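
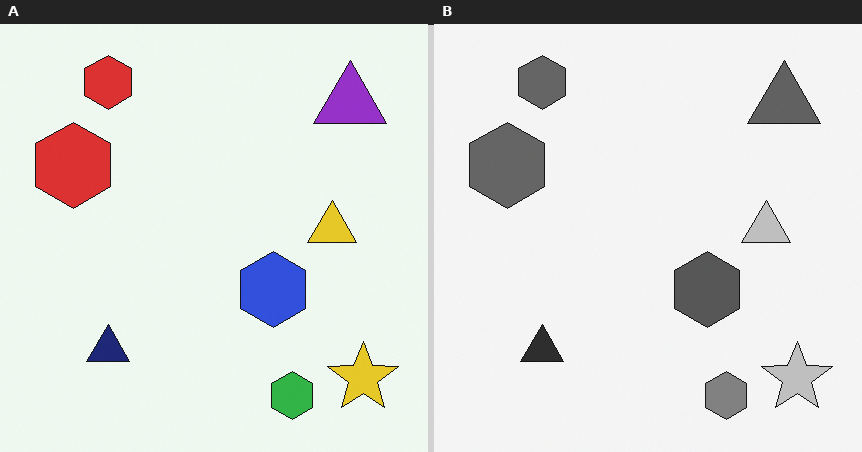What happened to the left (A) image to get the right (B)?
Converted to grayscale.

All color is removed — every shape is now a shade of grey.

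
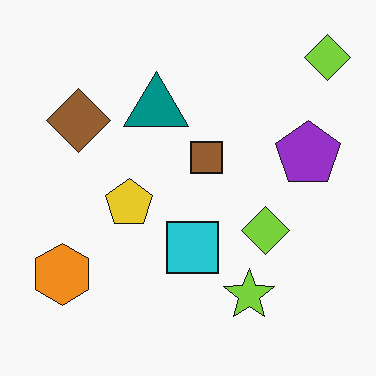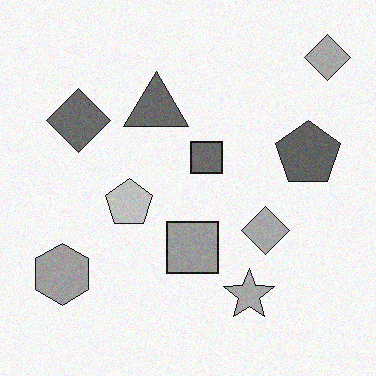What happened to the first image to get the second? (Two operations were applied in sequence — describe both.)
The image was converted to grayscale, then degraded with light additive noise.

All color is removed — every shape is now a shade of grey. Random speckle covers the whole image, including the flat background.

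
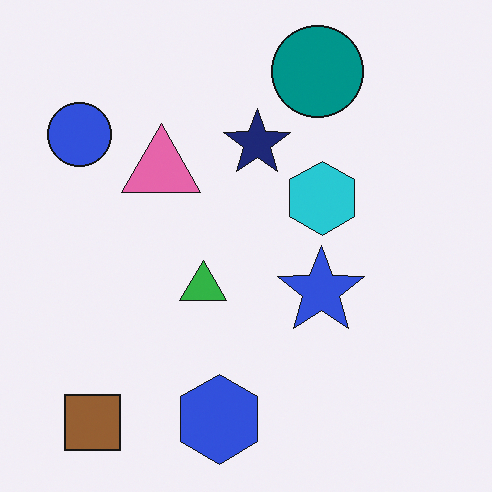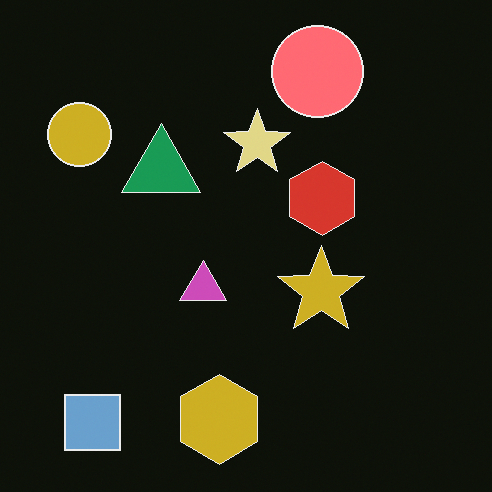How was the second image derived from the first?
The image was color-inverted (negative).

The light background has become dark and every shape's color is its complement — a photographic negative.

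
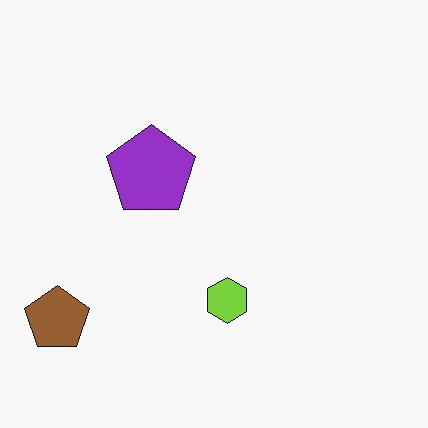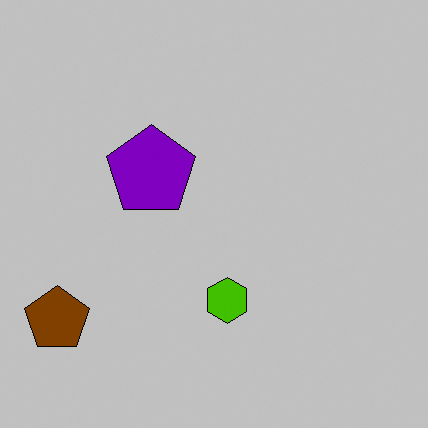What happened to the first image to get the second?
The image was aggressively posterized.

Each flat color has snapped to a coarser quantized level — most visibly, the near-white background has dropped to a flat grey.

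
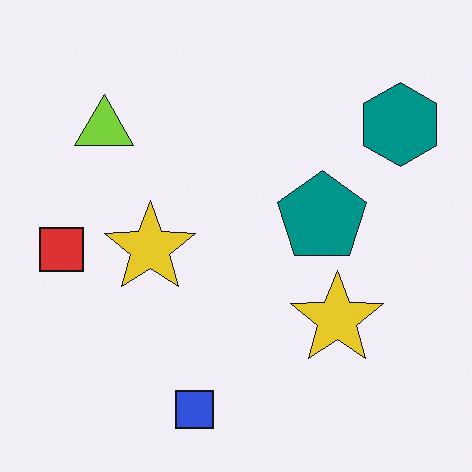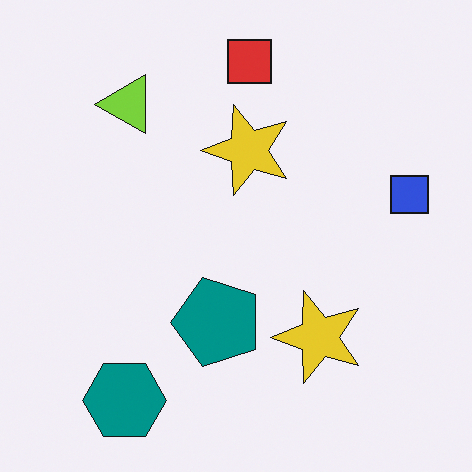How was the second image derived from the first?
This is the original image transposed (reflected across the top-left ↔ bottom-right diagonal).

Shapes have swapped their row and column positions — what was in the top-right is now in the bottom-left — a diagonal reflection.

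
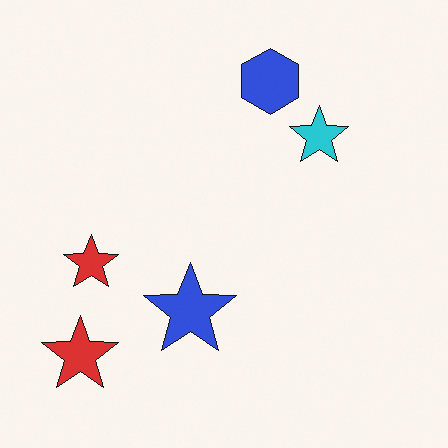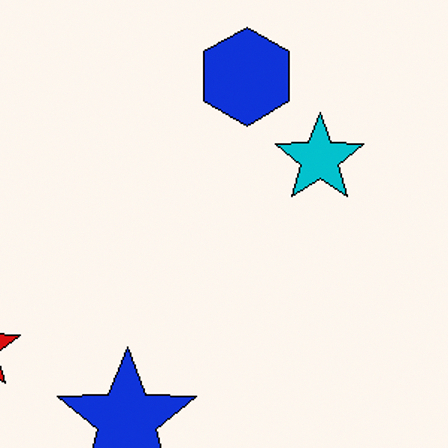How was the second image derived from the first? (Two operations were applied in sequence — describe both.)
Cropped slightly and scaled back up, then given slightly increased contrast.

The visible shapes are larger and the field of view is narrower; shapes near the original edges may be partly or wholly outside the frame — a crop-and-rescale. Tones are pushed away from mid-grey across the whole image — a global contrast change.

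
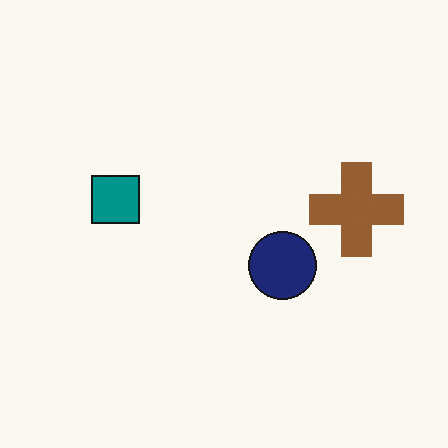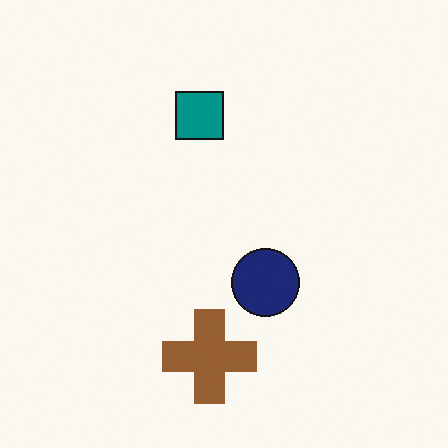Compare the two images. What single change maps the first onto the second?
This is the original image transposed (reflected across the top-left ↔ bottom-right diagonal).

Shapes have swapped their row and column positions — what was in the top-right is now in the bottom-left — a diagonal reflection.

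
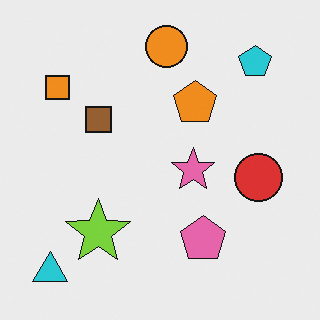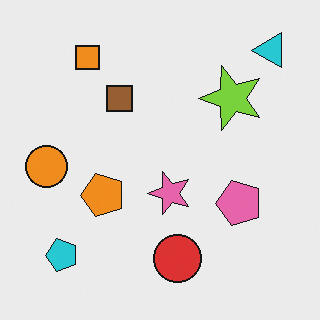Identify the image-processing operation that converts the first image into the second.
This is the original image transposed (reflected across the top-left ↔ bottom-right diagonal).

Shapes have swapped their row and column positions — what was in the top-right is now in the bottom-left — a diagonal reflection.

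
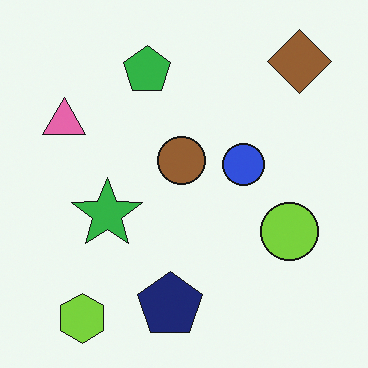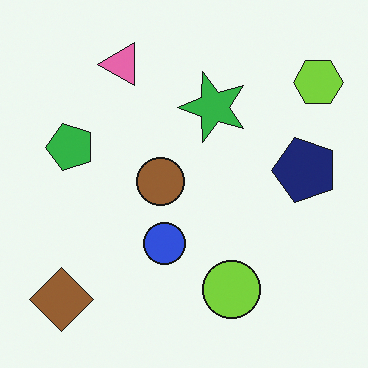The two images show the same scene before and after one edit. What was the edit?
The second image is the first transposed (reflected across the top-left ↔ bottom-right diagonal).

Shapes have swapped their row and column positions — what was in the top-right is now in the bottom-left — a diagonal reflection.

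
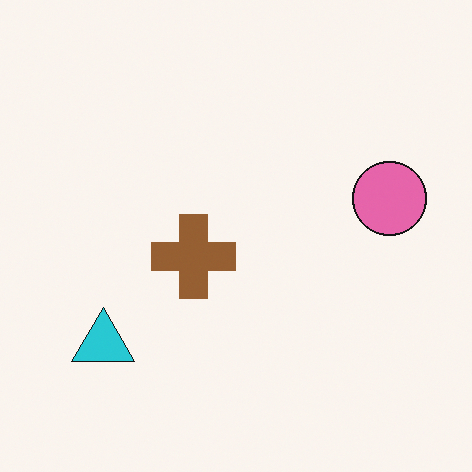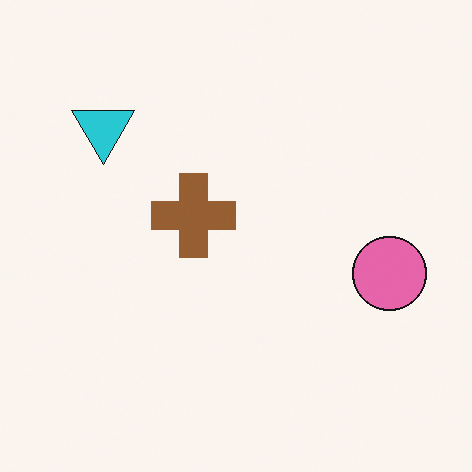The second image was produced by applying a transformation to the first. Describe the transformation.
Flipped vertically (top ↔ bottom).

The cyan triangle is in the bottom-left of the first image and the top-left of the second — shapes on opposite sides of the horizontal midline have swapped in a mirror flip.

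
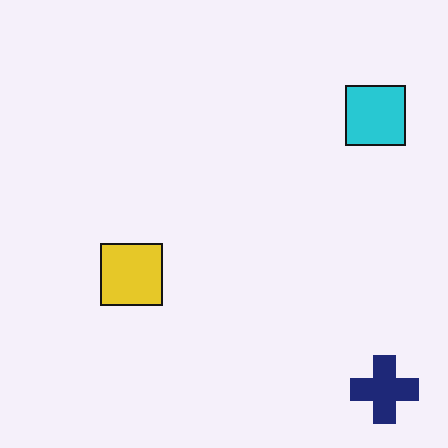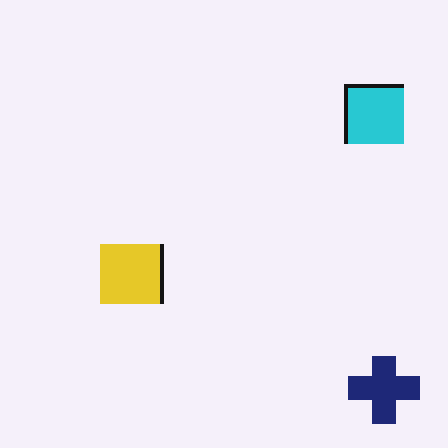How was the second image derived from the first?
The second image is the first lightly pixelated (a mild mosaic effect).

Shapes are reduced to large square blocks; fine edges and outlines are lost — a downscale-then-upscale (mosaic) effect.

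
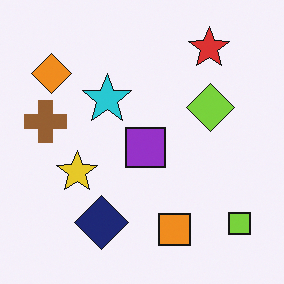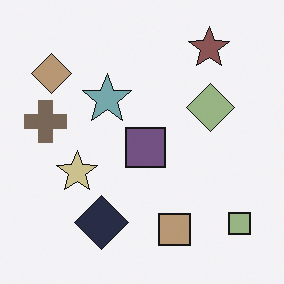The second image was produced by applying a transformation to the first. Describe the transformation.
Heavily desaturated.

All colors are more muted and greyish — a global saturation change.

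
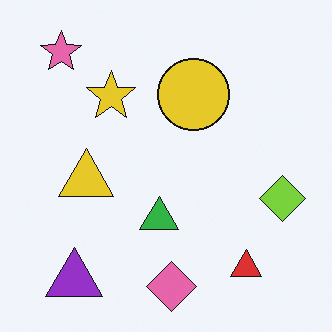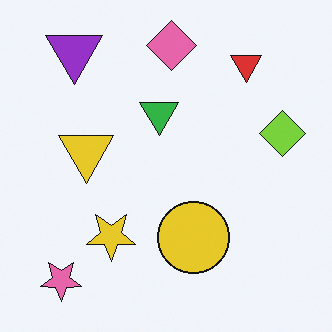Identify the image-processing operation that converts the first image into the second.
The image was flipped vertically (top ↔ bottom).

The pink diamond is in the bottom of the first image and the top of the second — shapes on opposite sides of the horizontal midline have swapped in a mirror flip.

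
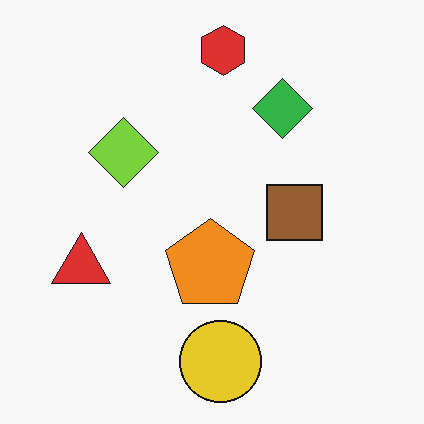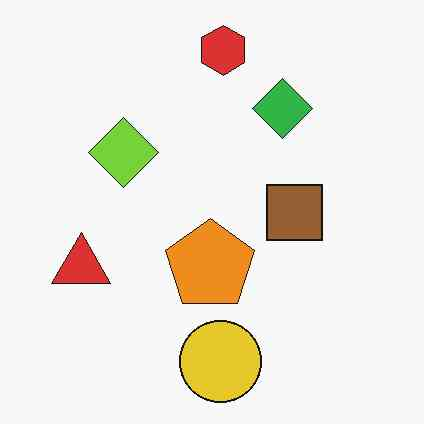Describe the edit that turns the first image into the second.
The transformation is: given moderate JPEG compression.

Blocky 8×8 compression artifacts appear around shape edges and the flat background shows ringing — characteristic JPEG degradation.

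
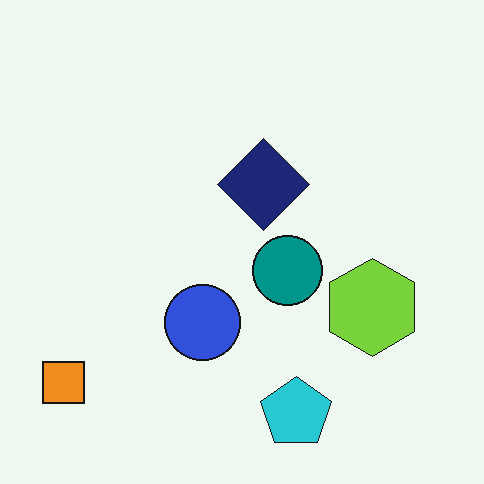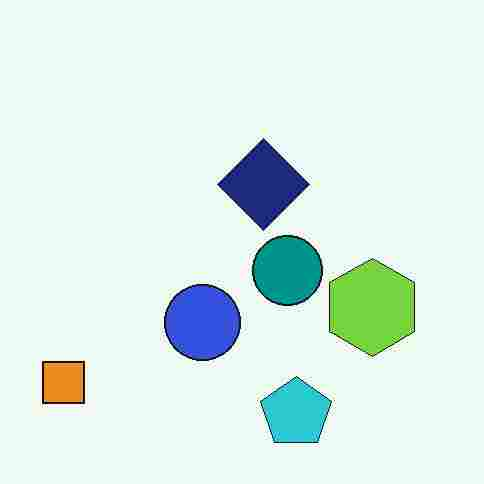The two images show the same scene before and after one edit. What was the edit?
The transformation is: degraded with heavy JPEG compression.

Blocky 8×8 compression artifacts appear around shape edges and the flat background shows ringing — characteristic JPEG degradation.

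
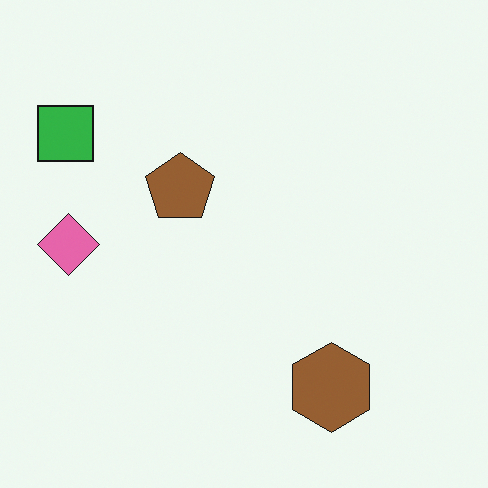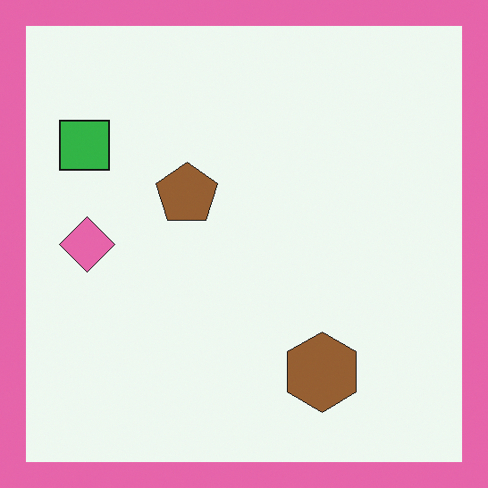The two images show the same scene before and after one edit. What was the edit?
The second image is the first framed with a pink border.

A solid pink frame runs around the edge of the second image, with the content slightly shrunk inside it.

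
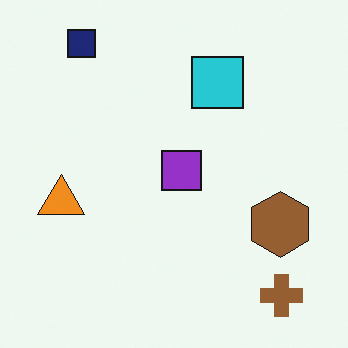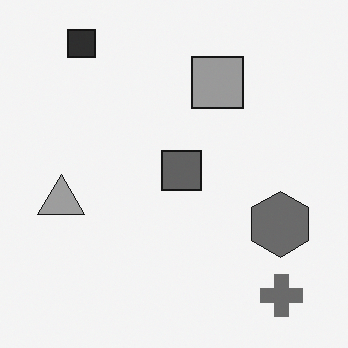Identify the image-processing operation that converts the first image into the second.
This is the original image converted to grayscale.

All color is removed — every shape is now a shade of grey.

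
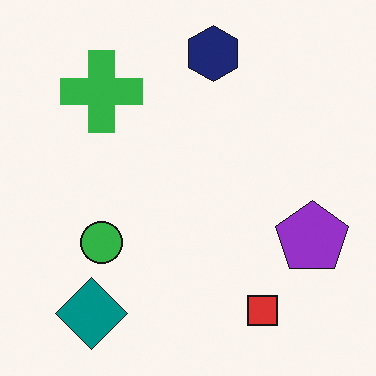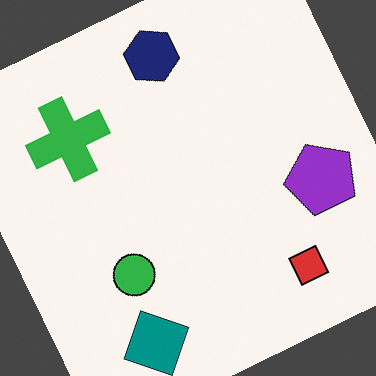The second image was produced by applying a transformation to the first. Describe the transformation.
This is the original image rotated counter-clockwise by a clearly visible amount.

Every shape is tilted by the same angle and the image corners show triangular fill wedges — a whole-image rotation by a non-right angle.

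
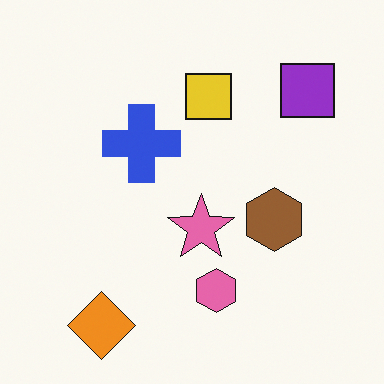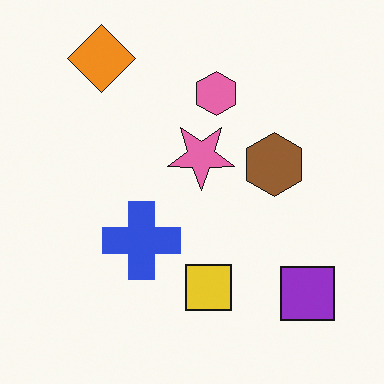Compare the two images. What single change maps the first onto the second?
Flipped vertically (top ↔ bottom).

The orange diamond is in the bottom-left of the first image and the top-left of the second — shapes on opposite sides of the horizontal midline have swapped in a mirror flip.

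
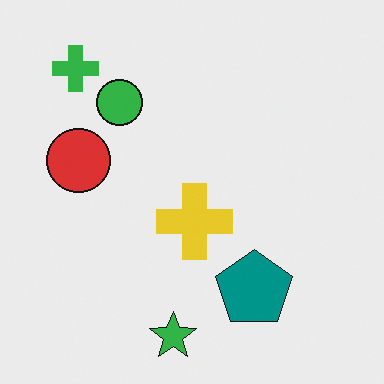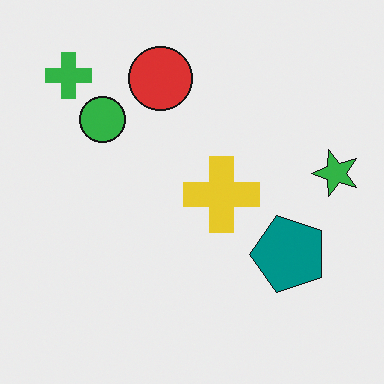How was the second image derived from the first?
The image was transposed (reflected across the top-left ↔ bottom-right diagonal).

Shapes have swapped their row and column positions — what was in the top-right is now in the bottom-left — a diagonal reflection.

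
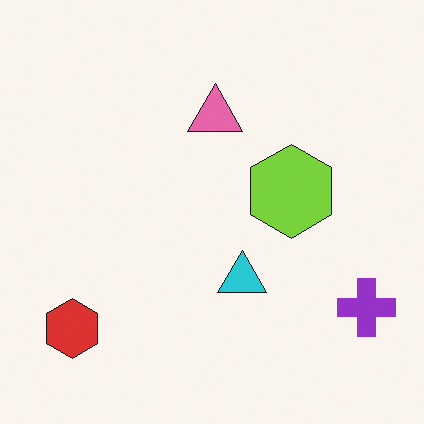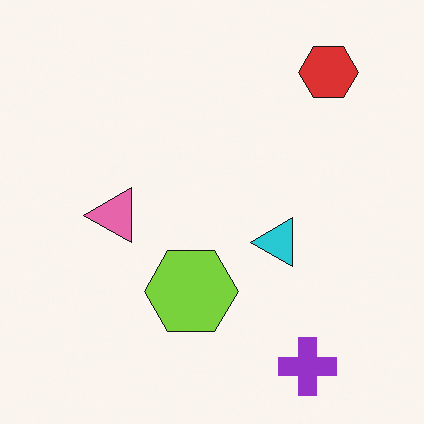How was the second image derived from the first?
Transposed (reflected across the top-left ↔ bottom-right diagonal).

Shapes have swapped their row and column positions — what was in the top-right is now in the bottom-left — a diagonal reflection.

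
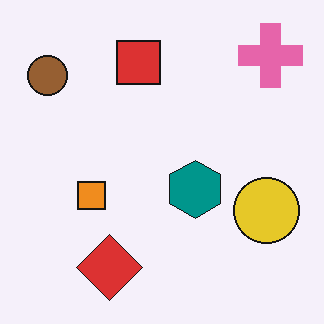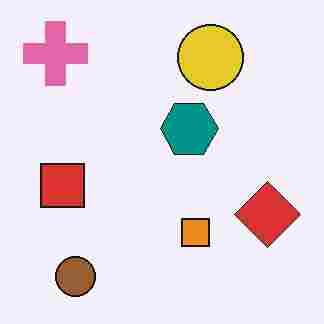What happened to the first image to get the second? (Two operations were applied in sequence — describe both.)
The image was rotated 90° counter-clockwise, then degraded with heavy JPEG compression.

The pink cross sits in the top-right of the first image and the top-left of the second — consistent with a whole-image 90° counter-clockwise rotation. Blocky 8×8 compression artifacts appear around shape edges and the flat background shows ringing — characteristic JPEG degradation.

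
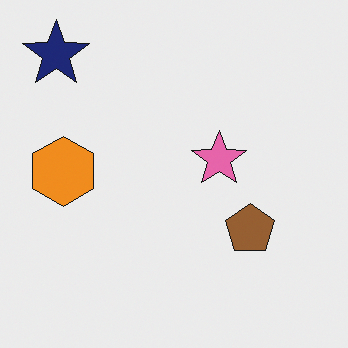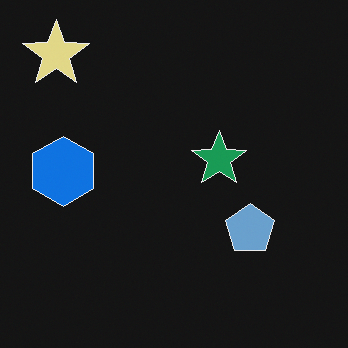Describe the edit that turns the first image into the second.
This is the original image color-inverted (negative).

The light background has become dark and every shape's color is its complement — a photographic negative.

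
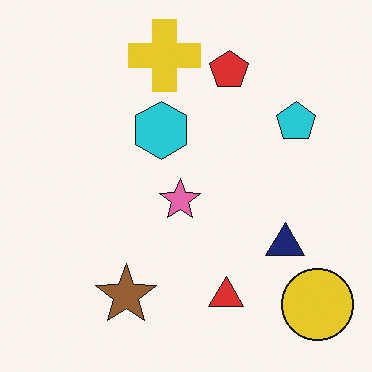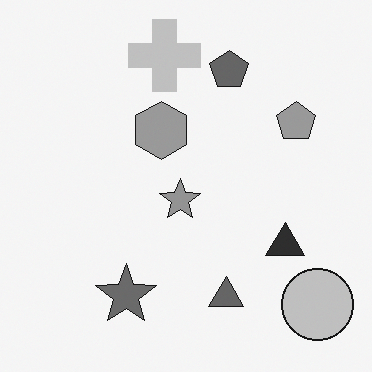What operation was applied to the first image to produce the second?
It was converted to grayscale.

All color is removed — every shape is now a shade of grey.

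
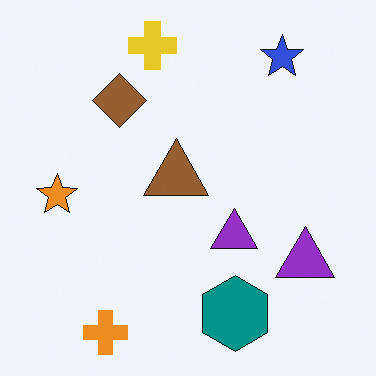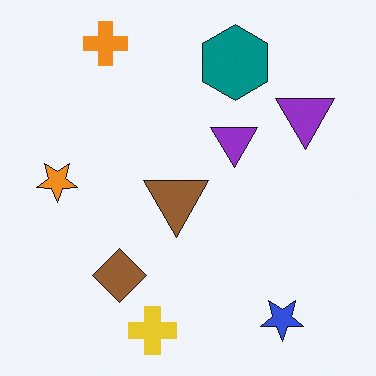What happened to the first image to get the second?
The image was flipped vertically (top ↔ bottom).

The orange cross is in the bottom-left of the first image and the top-left of the second — shapes on opposite sides of the horizontal midline have swapped in a mirror flip.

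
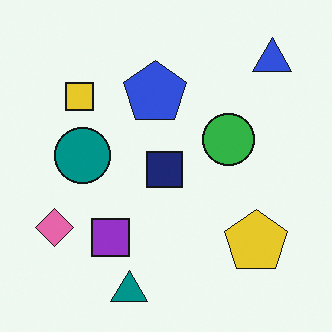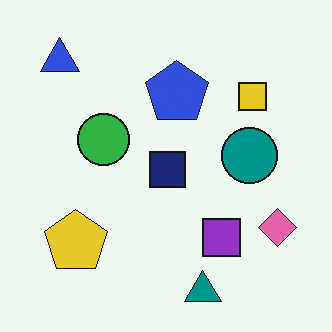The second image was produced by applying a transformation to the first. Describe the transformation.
The transformation is: flipped horizontally (left ↔ right).

The pink diamond is in the bottom-left of the first image and the bottom-right of the second — shapes on opposite sides of the vertical midline have swapped in a mirror flip.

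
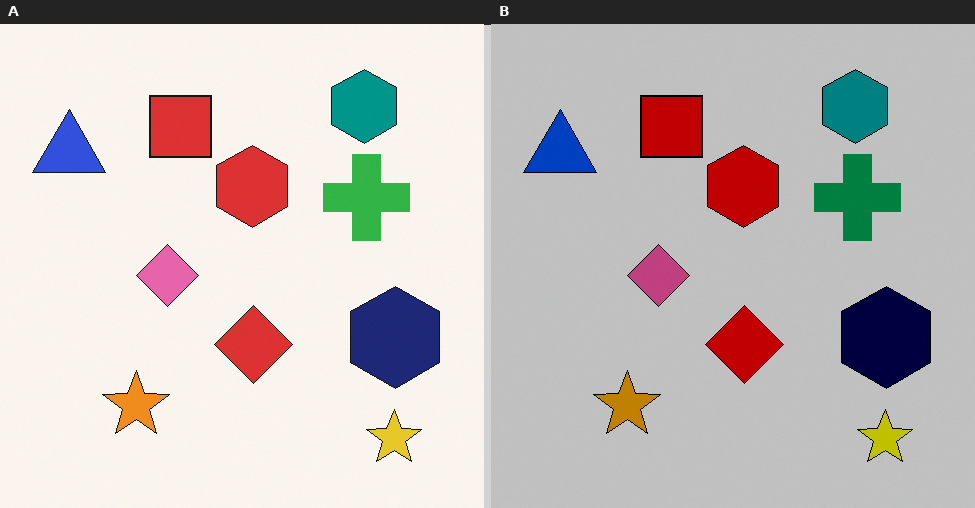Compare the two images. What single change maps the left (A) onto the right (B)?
It was aggressively posterized.

Each flat color has snapped to a coarser quantized level — most visibly, the near-white background has dropped to a flat grey.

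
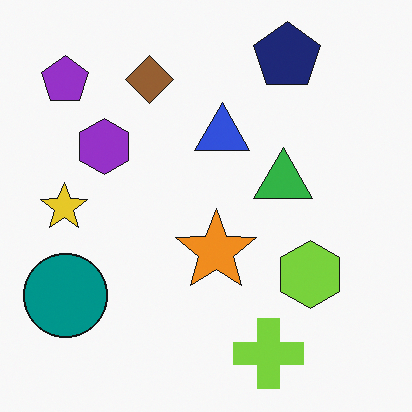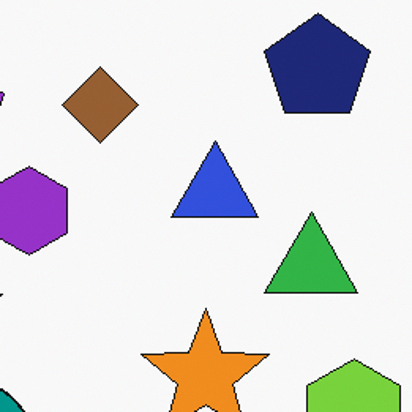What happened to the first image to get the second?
The transformation is: cropped to a modestly smaller region and rescaled.

The visible shapes are larger and the field of view is narrower; shapes near the original edges may be partly or wholly outside the frame — a crop-and-rescale.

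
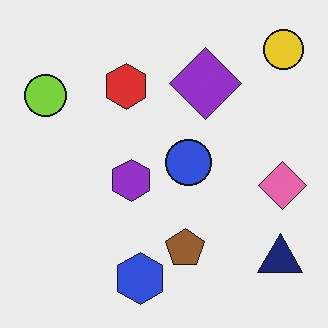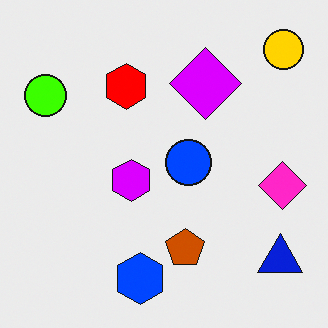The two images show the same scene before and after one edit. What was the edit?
Made much more vivid (saturation change).

All colors are more vivid — a global saturation change.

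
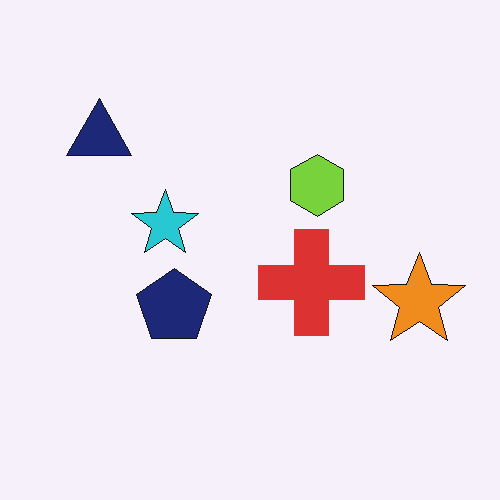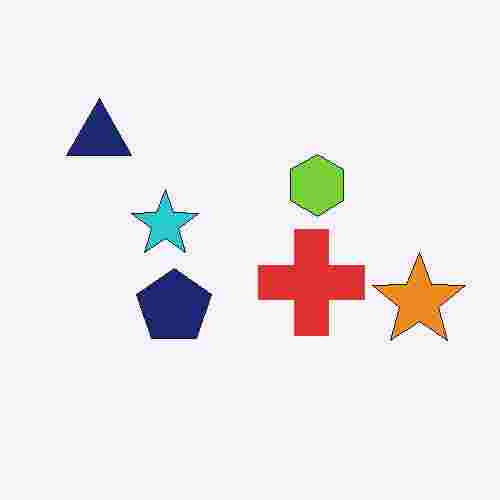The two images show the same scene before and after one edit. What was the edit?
The transformation is: degraded with heavy JPEG compression.

Blocky 8×8 compression artifacts appear around shape edges and the flat background shows ringing — characteristic JPEG degradation.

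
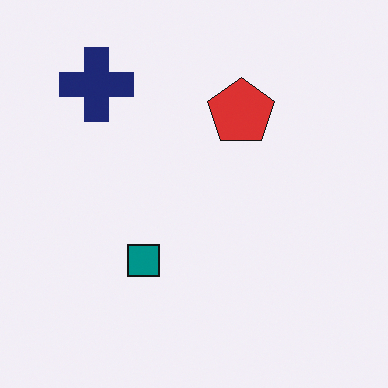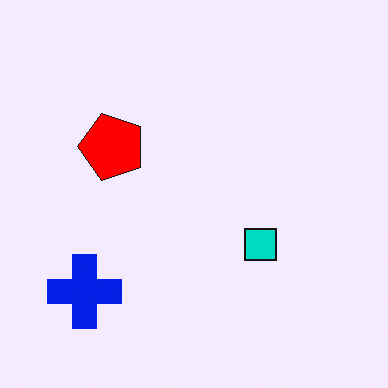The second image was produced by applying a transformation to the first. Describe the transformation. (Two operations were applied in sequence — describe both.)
The second image is the first rotated 90° counter-clockwise, then made much more vivid (saturation change).

The navy cross sits in the top-left of the first image and the bottom-left of the second — consistent with a whole-image 90° counter-clockwise rotation. All colors are more vivid — a global saturation change.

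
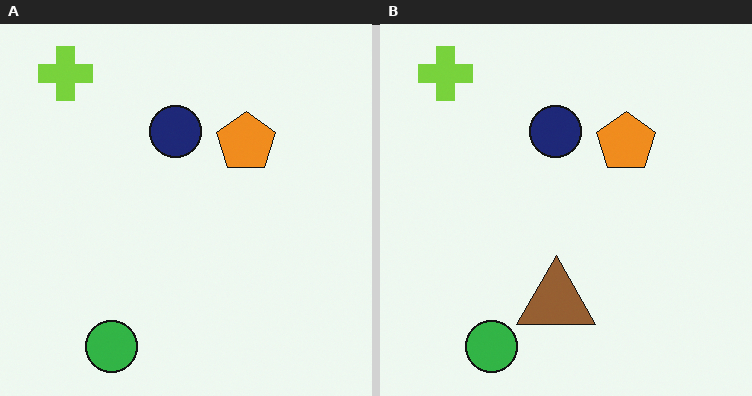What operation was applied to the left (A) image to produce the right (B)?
The right (B) image is the left (A) overlaid with an additional brown triangle.

A brown triangle appears in the right (B) image that is absent from the left (A).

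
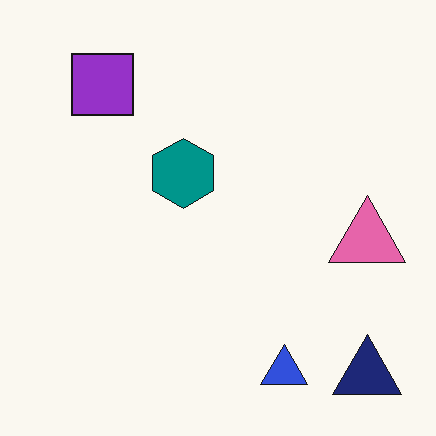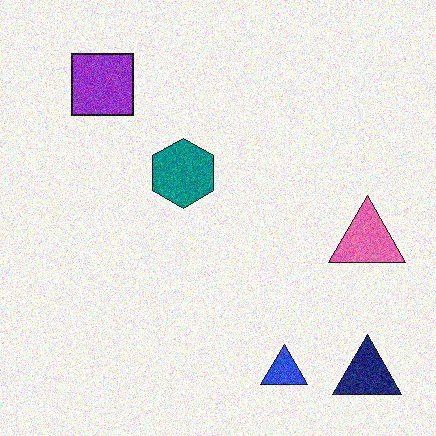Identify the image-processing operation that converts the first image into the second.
The transformation is: degraded with moderate additive noise.

Random speckle covers the whole image, including the flat background.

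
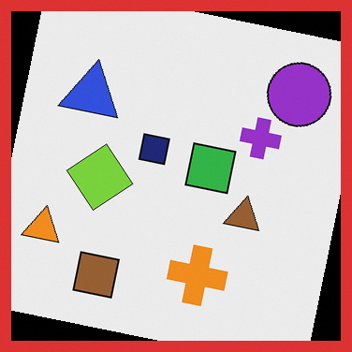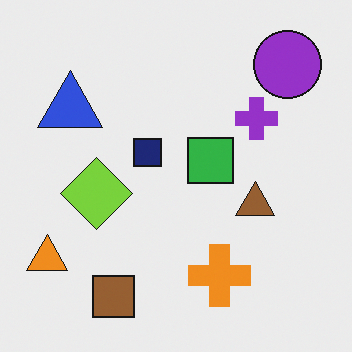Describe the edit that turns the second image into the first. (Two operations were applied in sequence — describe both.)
Rotated clockwise by a small amount, then framed with a red border.

Every shape is tilted by the same angle and the image corners show triangular fill wedges — a whole-image rotation by a non-right angle. A solid red frame runs around the edge of the first image, with the content slightly shrunk inside it.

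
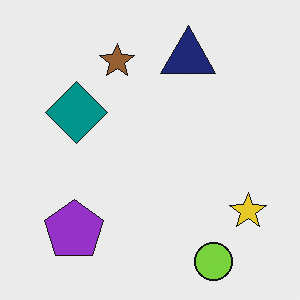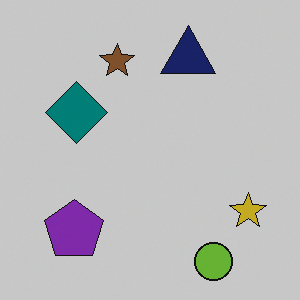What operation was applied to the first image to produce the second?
The second image is the first slightly darkened.

Every pixel — background and shapes alike — is uniformly darkened.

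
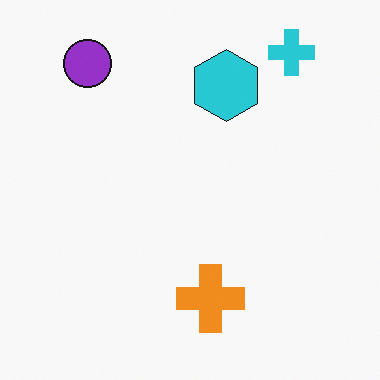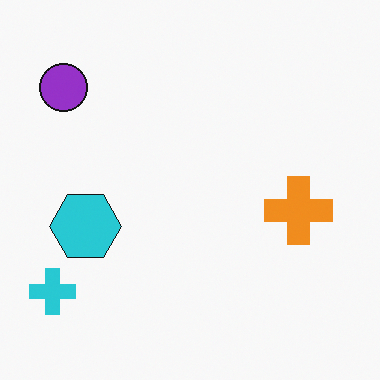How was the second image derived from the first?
The second image is the first transposed (reflected across the top-left ↔ bottom-right diagonal).

Shapes have swapped their row and column positions — what was in the top-right is now in the bottom-left — a diagonal reflection.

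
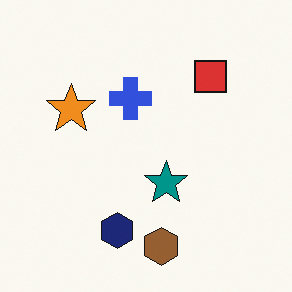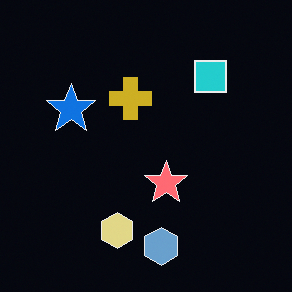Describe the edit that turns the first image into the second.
This is the original image color-inverted (negative).

The light background has become dark and every shape's color is its complement — a photographic negative.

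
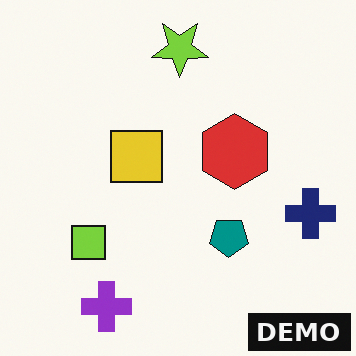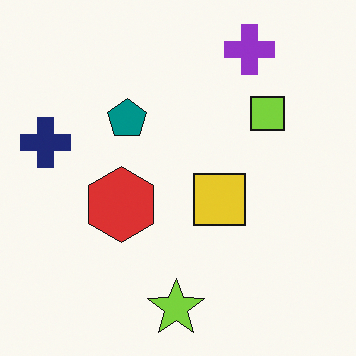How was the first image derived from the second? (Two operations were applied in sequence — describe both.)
The transformation is: rotated 180°, then watermarked with the text "DEMO" in the lower-right corner.

The purple cross sits in the top-right of the second image and the bottom-left of the first — consistent with a whole-image 180° rotation. A dark label reading "DEMO" appears in the lower-right corner.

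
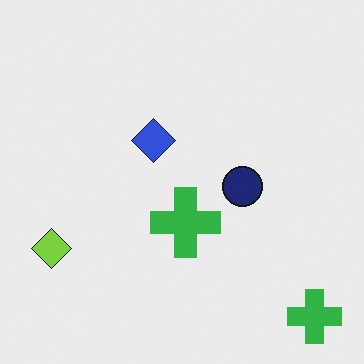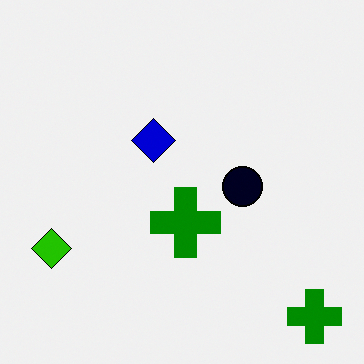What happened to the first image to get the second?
It was given much higher contrast.

Tones are pushed away from mid-grey across the whole image — a global contrast change.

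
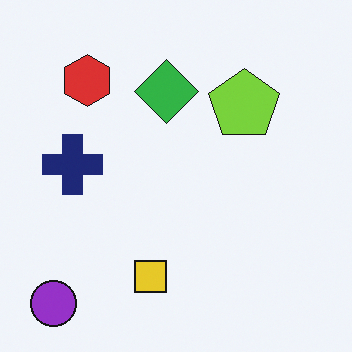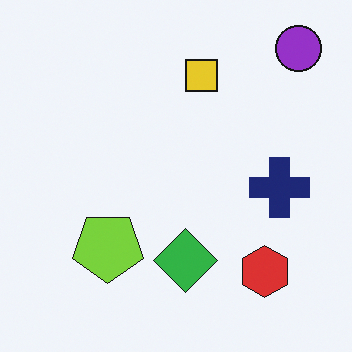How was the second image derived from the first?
It was rotated 180°.

The purple circle sits in the bottom-left of the first image and the top-right of the second — consistent with a whole-image 180° rotation.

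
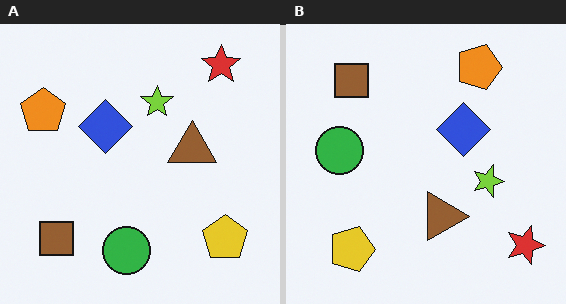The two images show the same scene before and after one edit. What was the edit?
The transformation is: rotated 90° clockwise.

The red star sits in the top-right of the left (A) image and the bottom-right of the right (B) — consistent with a whole-image 90° clockwise rotation.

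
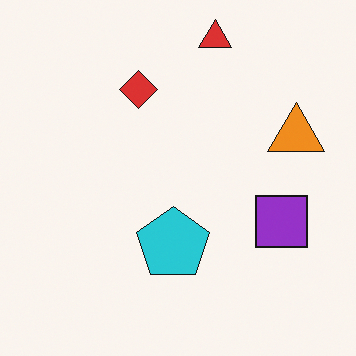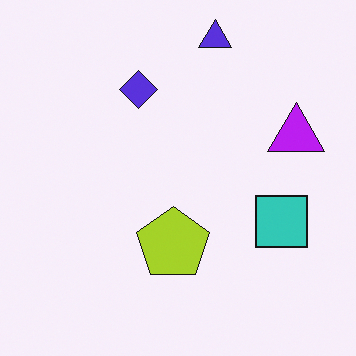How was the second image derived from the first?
The transformation is: hue-shifted by a large amount.

Every shape's color has rotated by the same amount around the hue wheel — a uniform hue shift.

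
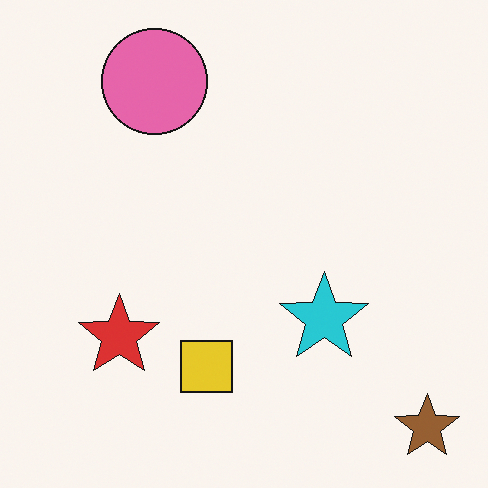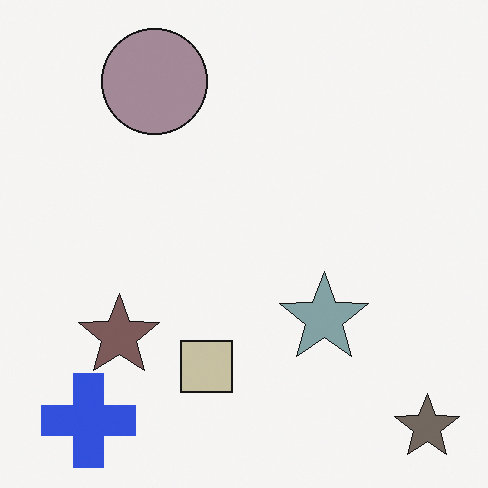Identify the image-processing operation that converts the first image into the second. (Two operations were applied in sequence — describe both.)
The image was made much more muted (saturation change), then overlaid with an additional blue cross.

All colors are more muted and greyish — a global saturation change. A blue cross appears in the second image that is absent from the first.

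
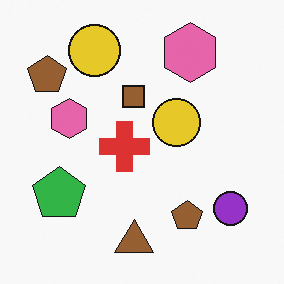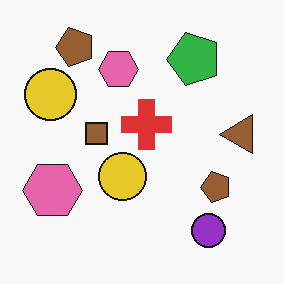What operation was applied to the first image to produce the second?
The transformation is: transposed (reflected across the top-left ↔ bottom-right diagonal).

Shapes have swapped their row and column positions — what was in the top-right is now in the bottom-left — a diagonal reflection.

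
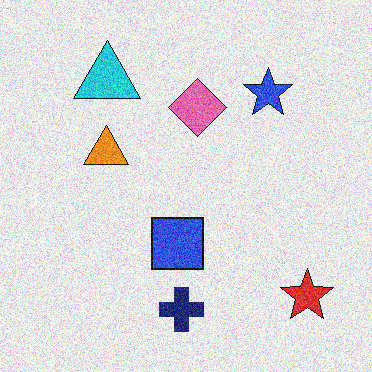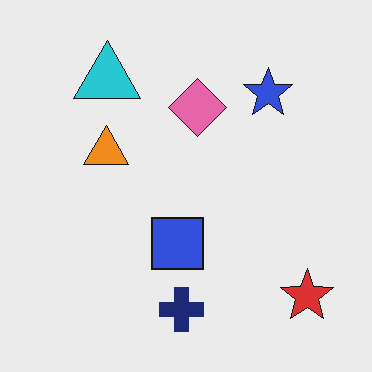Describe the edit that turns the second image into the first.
The transformation is: degraded with strong gaussian noise.

Random speckle covers the whole image, including the flat background.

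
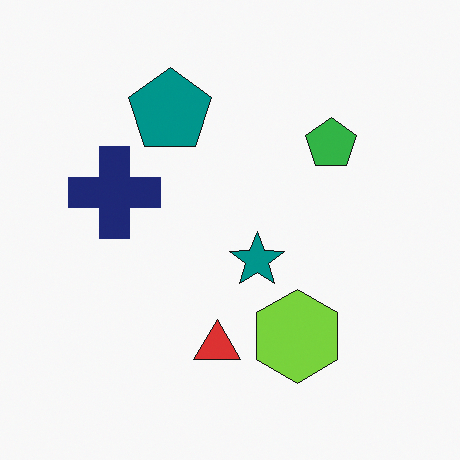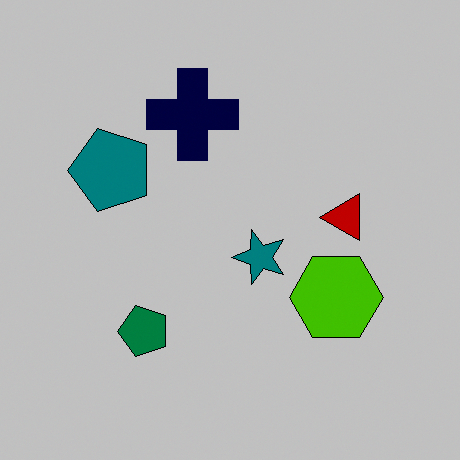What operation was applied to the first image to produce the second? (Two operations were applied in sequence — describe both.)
Transposed (reflected across the top-left ↔ bottom-right diagonal), then aggressively posterized.

Shapes have swapped their row and column positions — what was in the top-right is now in the bottom-left — a diagonal reflection. Each flat color has snapped to a coarser quantized level — most visibly, the near-white background has dropped to a flat grey.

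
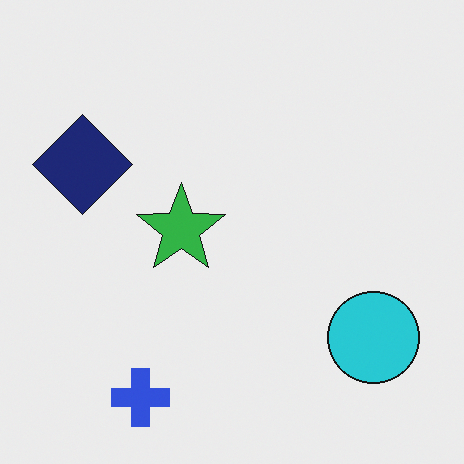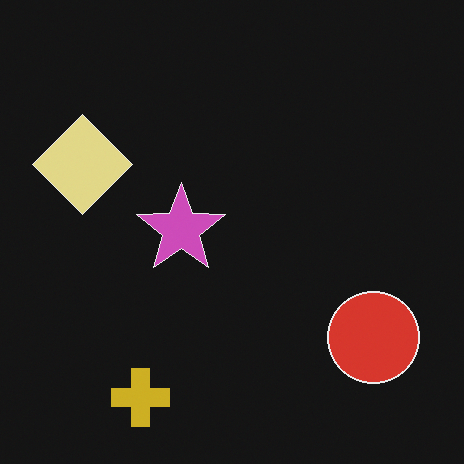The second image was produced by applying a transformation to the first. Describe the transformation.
Color-inverted (negative).

The light background has become dark and every shape's color is its complement — a photographic negative.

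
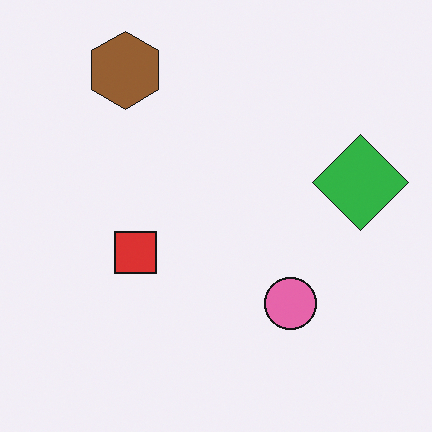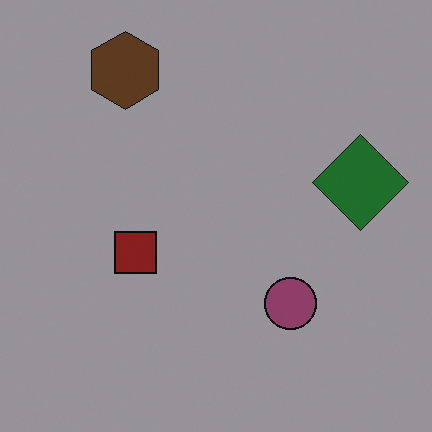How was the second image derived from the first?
The image was noticeably darkened.

Every pixel — background and shapes alike — is uniformly darkened.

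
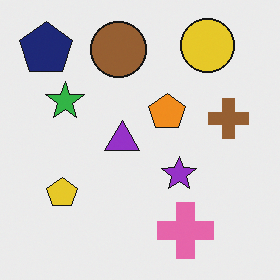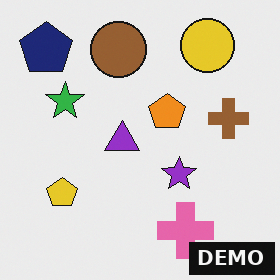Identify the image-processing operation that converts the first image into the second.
The image was watermarked with the text "DEMO" in the lower-right corner.

A dark label reading "DEMO" appears in the lower-right corner.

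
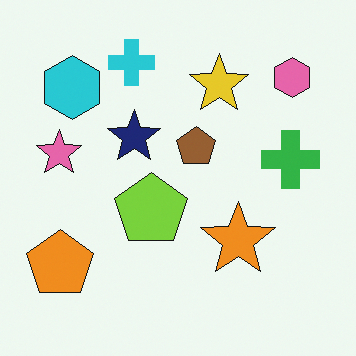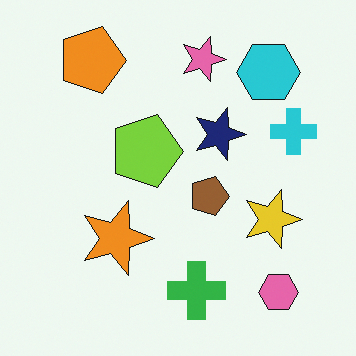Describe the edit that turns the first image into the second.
The second image is the first rotated 90° clockwise.

The pink hexagon sits in the top-right of the first image and the bottom-right of the second — consistent with a whole-image 90° clockwise rotation.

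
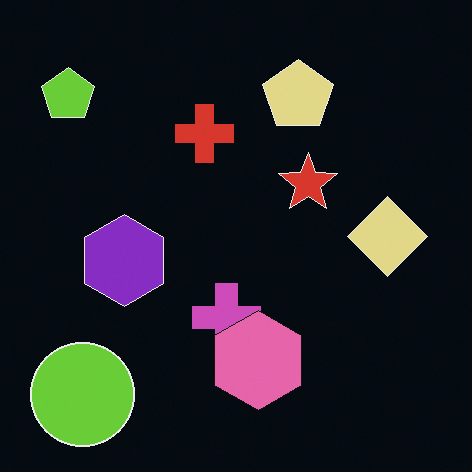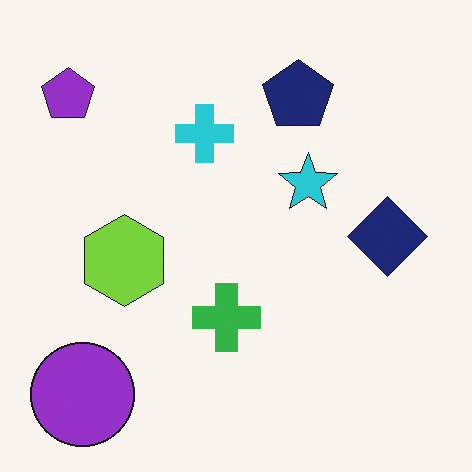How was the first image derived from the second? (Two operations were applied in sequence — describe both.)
This is the original image color-inverted (negative), then overlaid with an additional pink hexagon.

The light background has become dark and every shape's color is its complement — a photographic negative. A pink hexagon appears in the first image that is absent from the second.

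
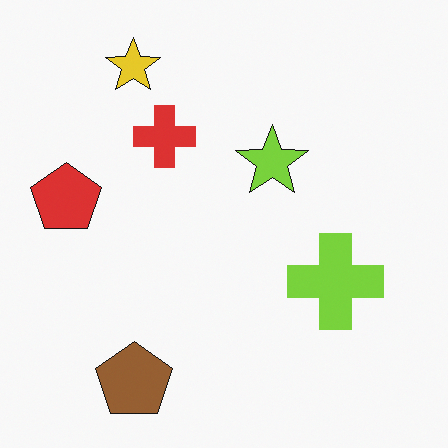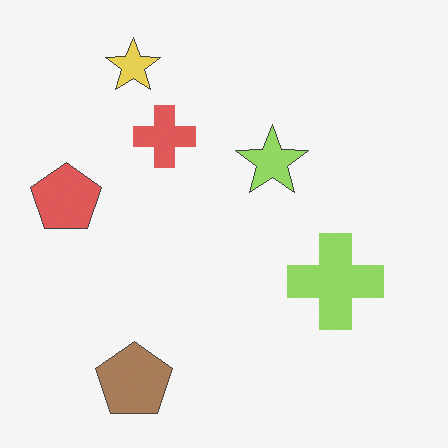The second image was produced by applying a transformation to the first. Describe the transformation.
The second image is the first given slightly reduced contrast.

Tones are pushed toward mid-grey across the whole image — a global contrast change.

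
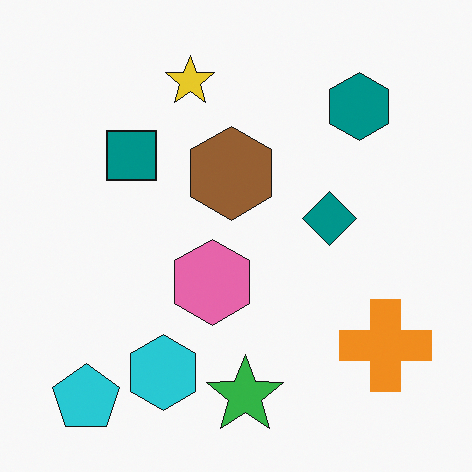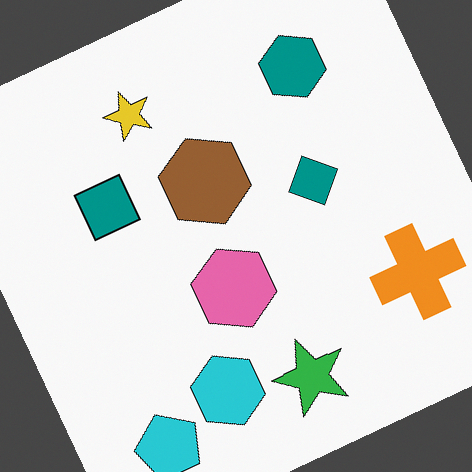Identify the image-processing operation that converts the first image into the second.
It was rotated counter-clockwise by a moderate amount.

Every shape is tilted by the same angle and the image corners show triangular fill wedges — a whole-image rotation by a non-right angle.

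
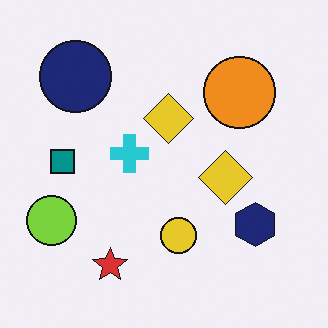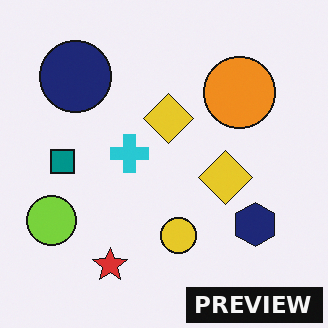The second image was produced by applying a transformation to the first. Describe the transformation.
The transformation is: watermarked with the text "PREVIEW" in the lower-right corner.

A dark label reading "PREVIEW" appears in the lower-right corner.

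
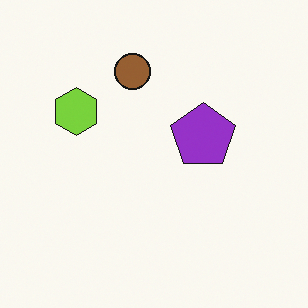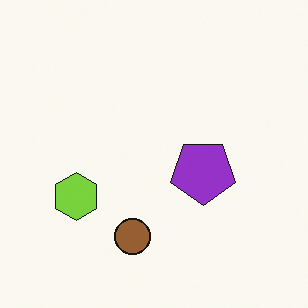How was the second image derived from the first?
The second image is the first flipped vertically (top ↔ bottom).

The brown circle is in the top of the first image and the bottom of the second — shapes on opposite sides of the horizontal midline have swapped in a mirror flip.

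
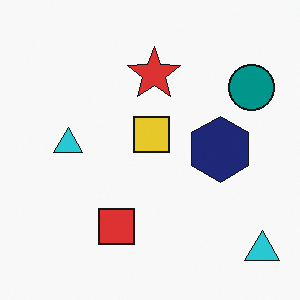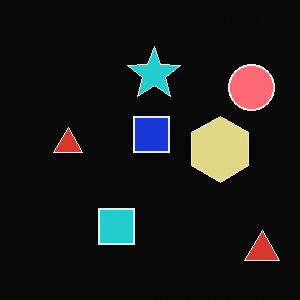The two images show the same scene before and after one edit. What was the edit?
The transformation is: color-inverted (negative).

The light background has become dark and every shape's color is its complement — a photographic negative.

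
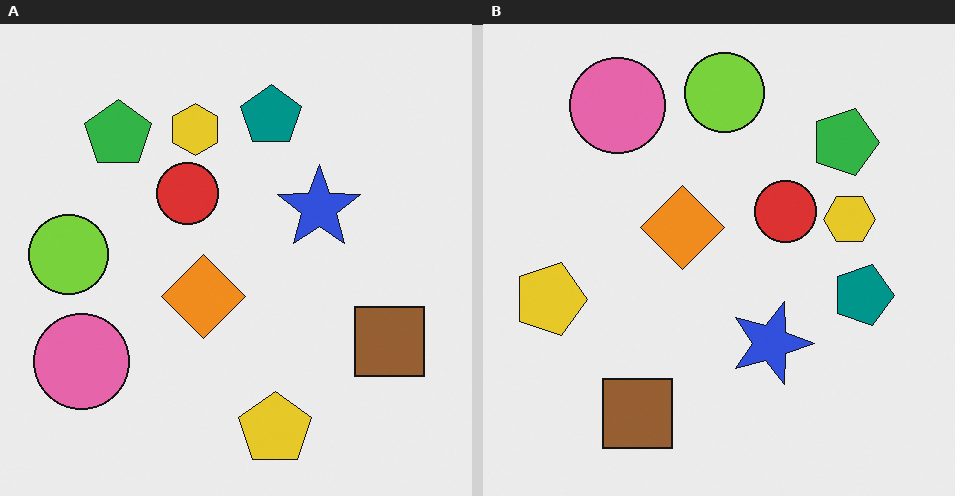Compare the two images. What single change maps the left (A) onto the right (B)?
Rotated 90° clockwise.

The pink circle sits in the bottom-left of the left (A) image and the top-left of the right (B) — consistent with a whole-image 90° clockwise rotation.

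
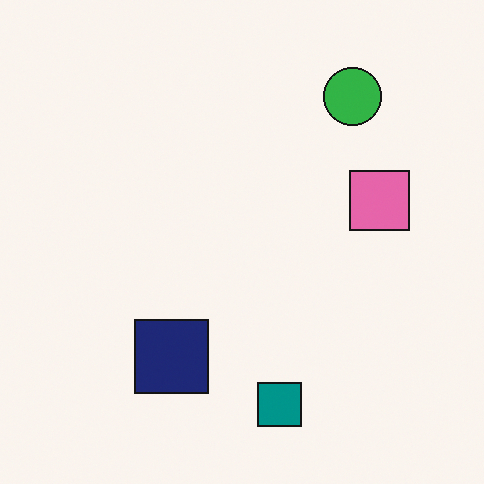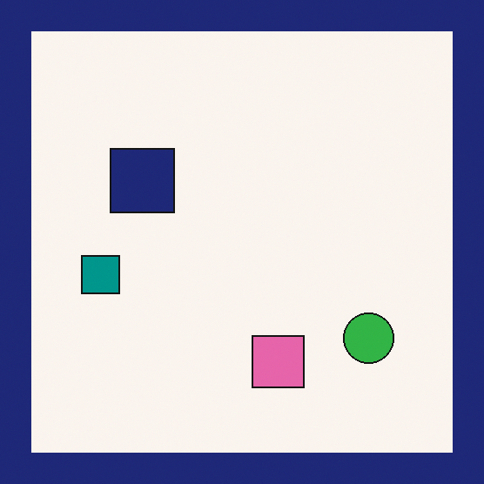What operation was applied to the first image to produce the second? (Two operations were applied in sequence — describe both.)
The image was rotated 90° clockwise, then framed with a navy border.

The green circle sits in the top-right of the first image and the bottom-right of the second — consistent with a whole-image 90° clockwise rotation. A solid navy frame runs around the edge of the second image, with the content slightly shrunk inside it.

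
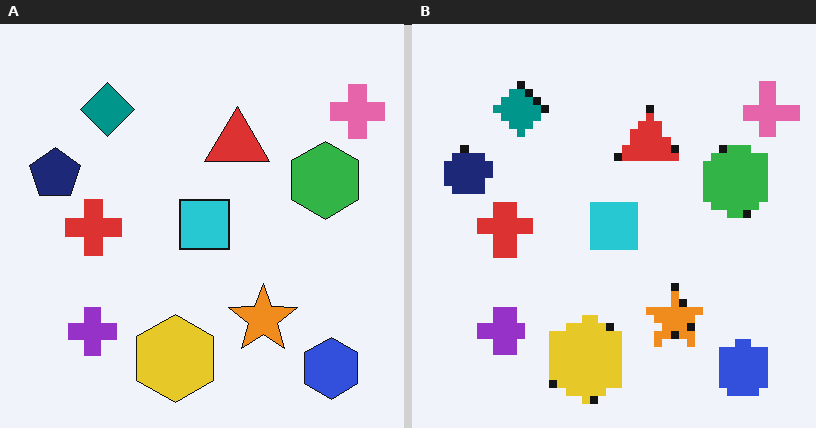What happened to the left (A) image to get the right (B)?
The transformation is: moderately pixelated.

Shapes are reduced to large square blocks; fine edges and outlines are lost — a downscale-then-upscale (mosaic) effect.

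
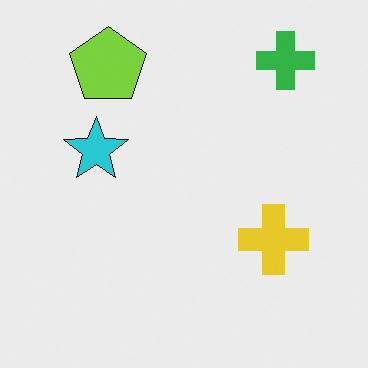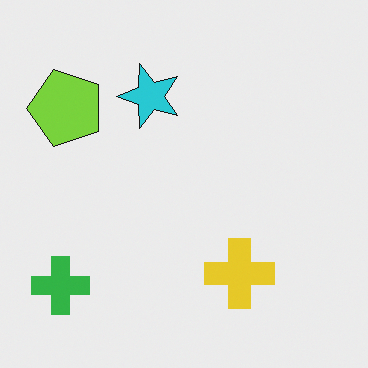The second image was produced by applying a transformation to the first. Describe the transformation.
This is the original image transposed (reflected across the top-left ↔ bottom-right diagonal).

Shapes have swapped their row and column positions — what was in the top-right is now in the bottom-left — a diagonal reflection.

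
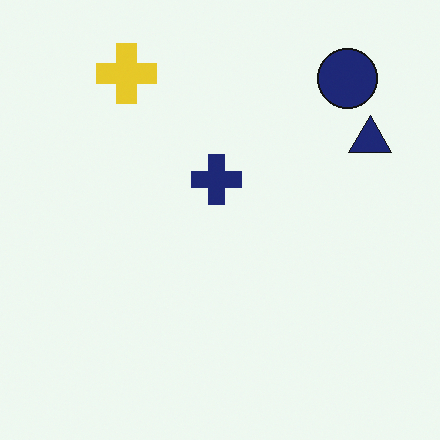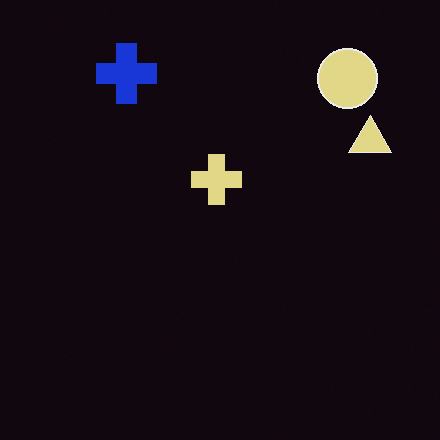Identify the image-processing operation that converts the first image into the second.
Color-inverted (negative).

The light background has become dark and every shape's color is its complement — a photographic negative.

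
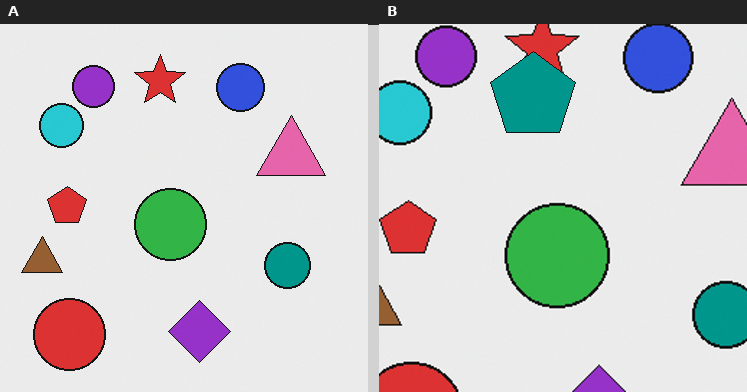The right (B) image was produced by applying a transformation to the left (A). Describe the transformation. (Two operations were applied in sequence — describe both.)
The transformation is: cropped to a modestly smaller region and rescaled, then overlaid with an additional teal pentagon.

The visible shapes are larger and the field of view is narrower; shapes near the original edges may be partly or wholly outside the frame — a crop-and-rescale. A teal pentagon appears in the right (B) image that is absent from the left (A).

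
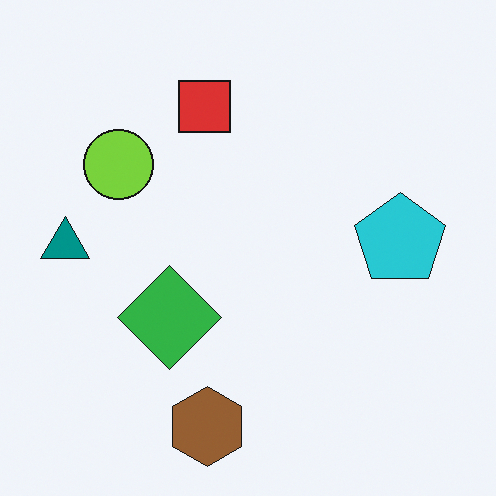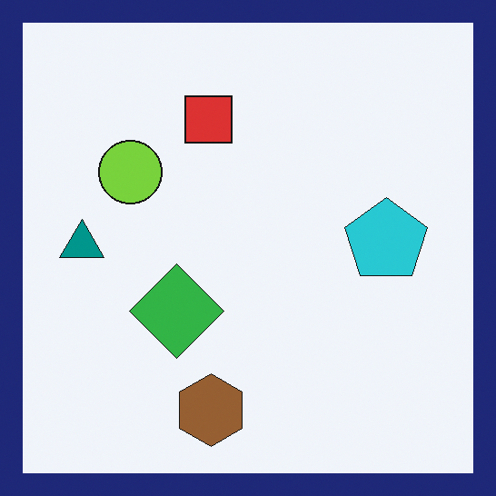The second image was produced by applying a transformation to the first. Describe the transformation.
The image was framed with a navy border.

A solid navy frame runs around the edge of the second image, with the content slightly shrunk inside it.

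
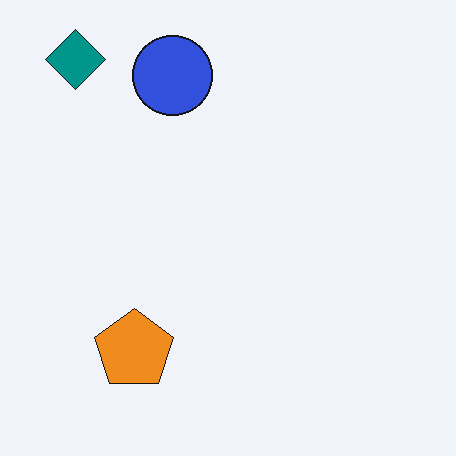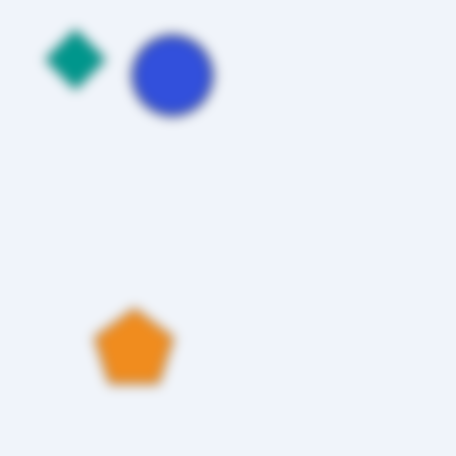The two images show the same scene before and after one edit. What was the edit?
The second image is the first strongly gaussian-blurred.

Shape edges and outlines are uniformly softened across the whole image.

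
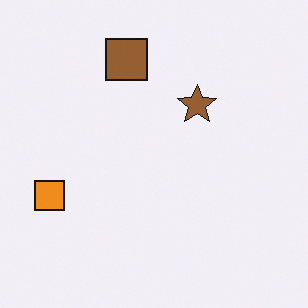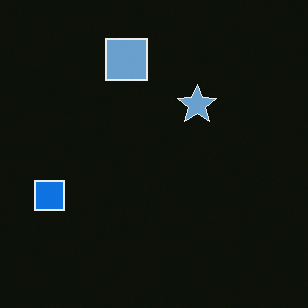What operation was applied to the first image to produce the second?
The second image is the first color-inverted (negative).

The light background has become dark and every shape's color is its complement — a photographic negative.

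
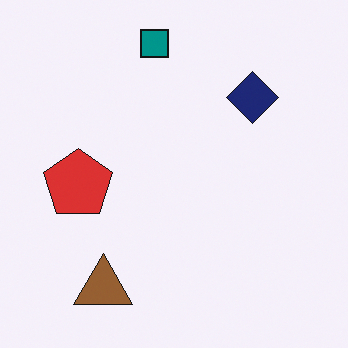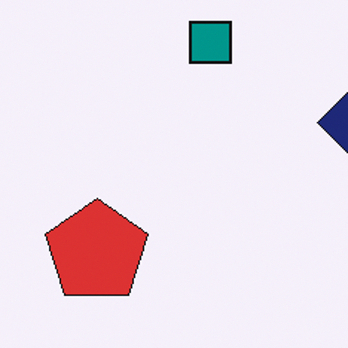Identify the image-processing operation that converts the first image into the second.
The transformation is: cropped to a modestly smaller region and rescaled.

The visible shapes are larger and the field of view is narrower; shapes near the original edges may be partly or wholly outside the frame — a crop-and-rescale.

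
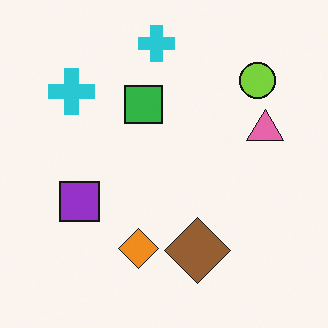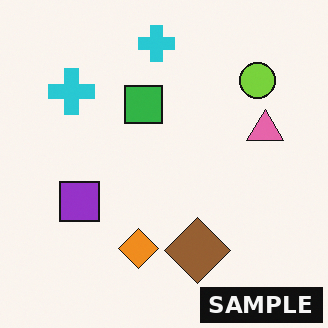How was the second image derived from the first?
It was watermarked with the text "SAMPLE" in the lower-right corner.

A dark label reading "SAMPLE" appears in the lower-right corner.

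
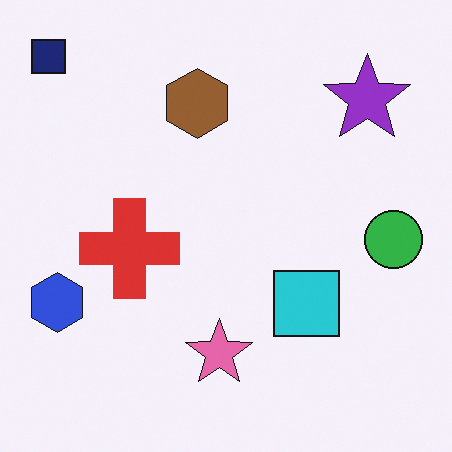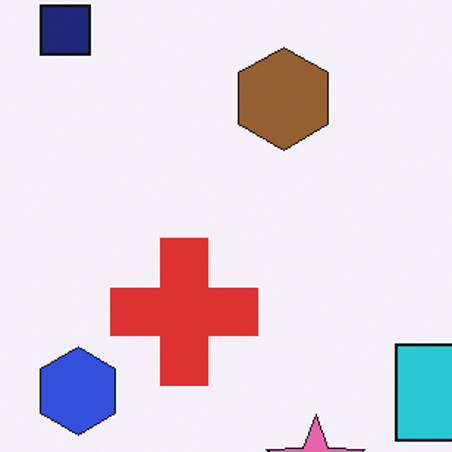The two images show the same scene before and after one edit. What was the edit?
The transformation is: cropped to a modestly smaller region and rescaled.

The visible shapes are larger and the field of view is narrower; shapes near the original edges may be partly or wholly outside the frame — a crop-and-rescale.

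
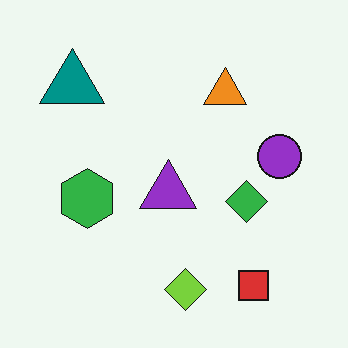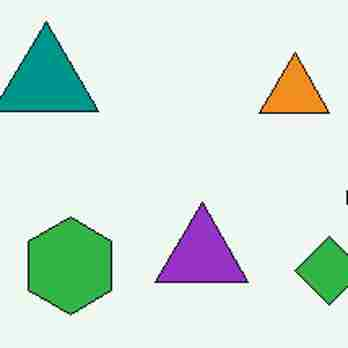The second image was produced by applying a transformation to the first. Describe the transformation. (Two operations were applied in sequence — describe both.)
It was cropped to a noticeably smaller region and rescaled, then degraded with heavy JPEG compression.

The visible shapes are larger and the field of view is narrower; shapes near the original edges may be partly or wholly outside the frame — a crop-and-rescale. Blocky 8×8 compression artifacts appear around shape edges and the flat background shows ringing — characteristic JPEG degradation.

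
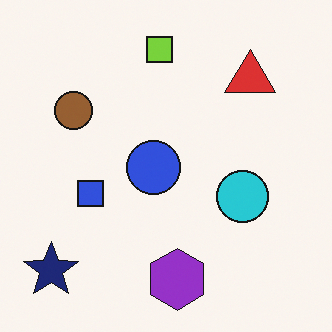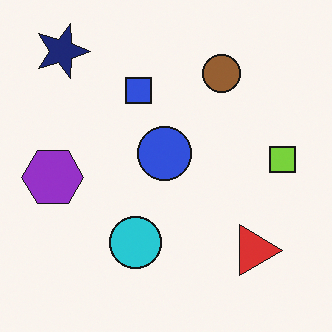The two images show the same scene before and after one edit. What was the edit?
The second image is the first rotated 90° clockwise.

The navy star sits in the bottom-left of the first image and the top-left of the second — consistent with a whole-image 90° clockwise rotation.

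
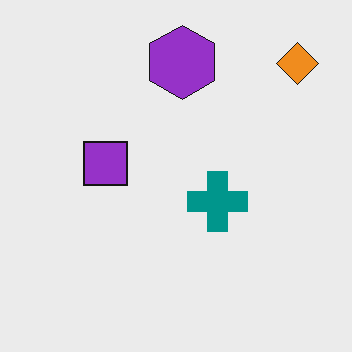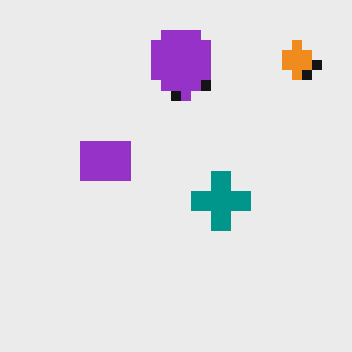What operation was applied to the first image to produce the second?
This is the original image coarsely pixelated.

Shapes are reduced to large square blocks; fine edges and outlines are lost — a downscale-then-upscale (mosaic) effect.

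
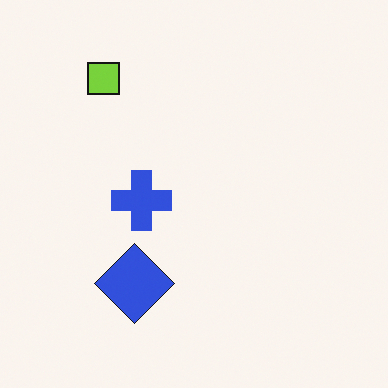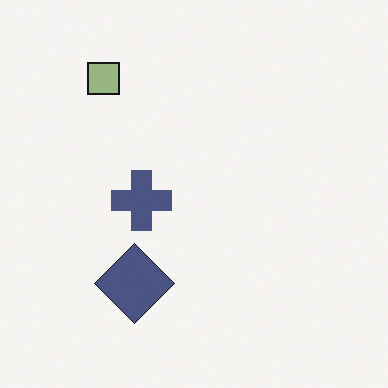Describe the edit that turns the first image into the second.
The second image is the first made much more muted (saturation change).

All colors are more muted and greyish — a global saturation change.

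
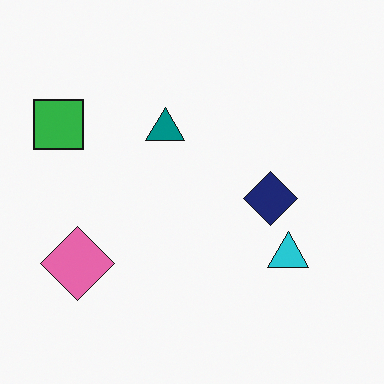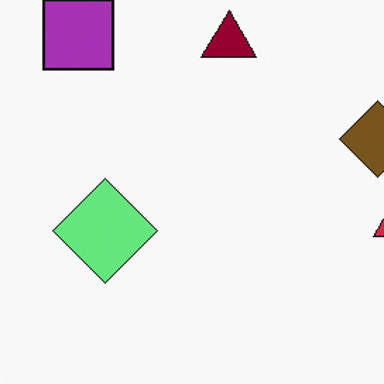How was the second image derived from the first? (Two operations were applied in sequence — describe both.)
It was hue-shifted through roughly half the color wheel, then cropped slightly and scaled back up.

Every shape's color has rotated by the same amount around the hue wheel — a uniform hue shift. The visible shapes are larger and the field of view is narrower; shapes near the original edges may be partly or wholly outside the frame — a crop-and-rescale.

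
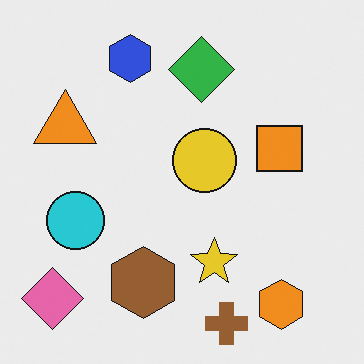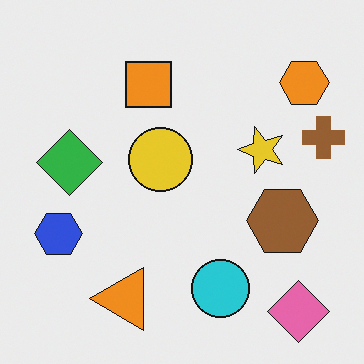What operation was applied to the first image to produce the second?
The image was rotated 90° counter-clockwise.

The pink diamond sits in the bottom-left of the first image and the bottom-right of the second — consistent with a whole-image 90° counter-clockwise rotation.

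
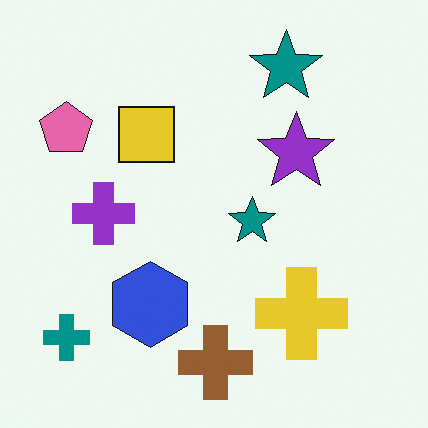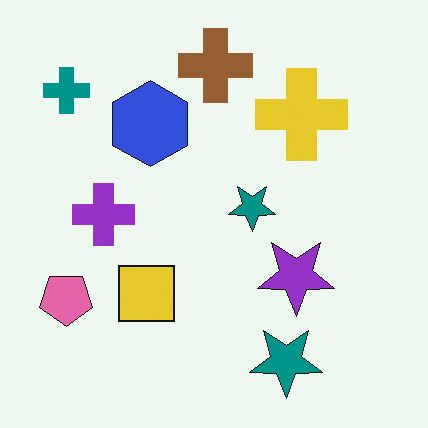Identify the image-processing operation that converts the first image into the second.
The image was flipped vertically (top ↔ bottom).

The brown cross is in the bottom of the first image and the top of the second — shapes on opposite sides of the horizontal midline have swapped in a mirror flip.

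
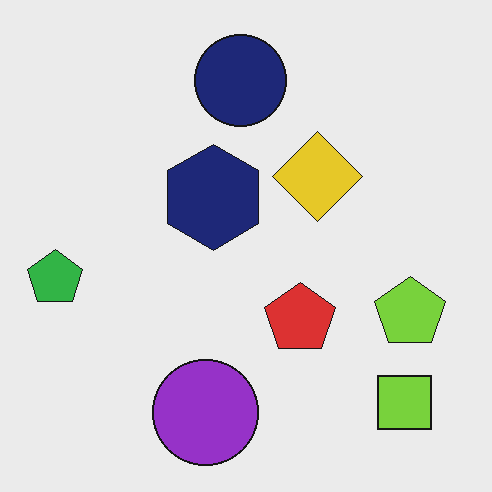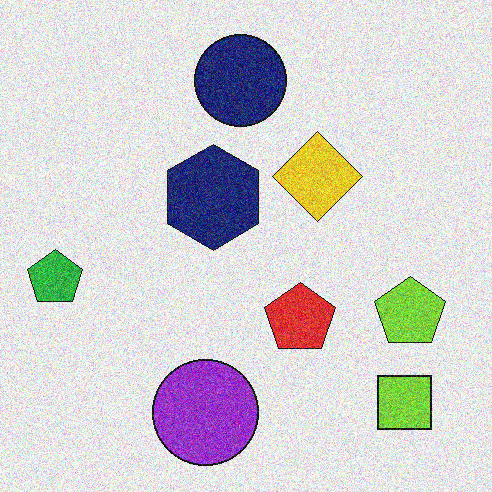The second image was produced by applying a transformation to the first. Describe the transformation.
This is the original image degraded with visible gaussian noise.

Random speckle covers the whole image, including the flat background.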